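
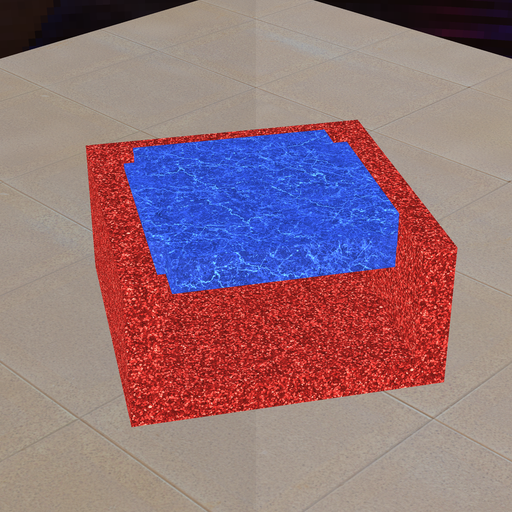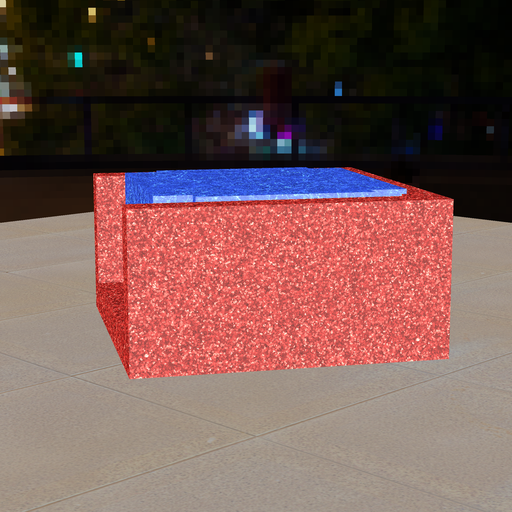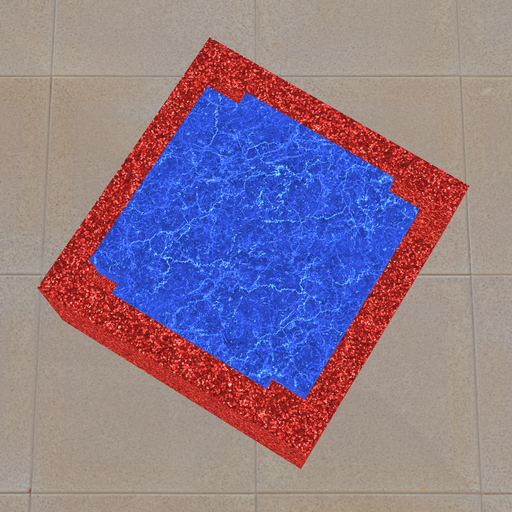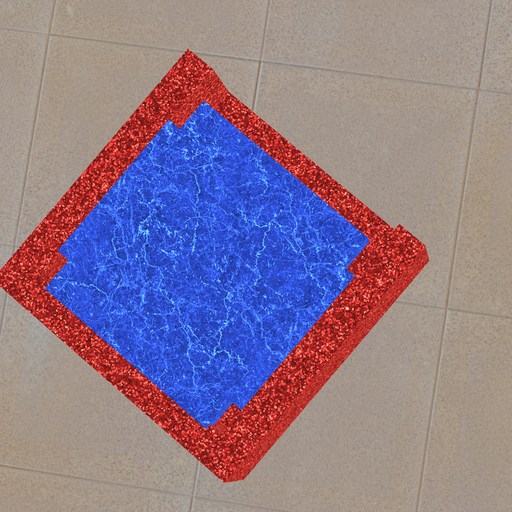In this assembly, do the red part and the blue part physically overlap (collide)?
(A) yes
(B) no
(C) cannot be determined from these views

(A) yes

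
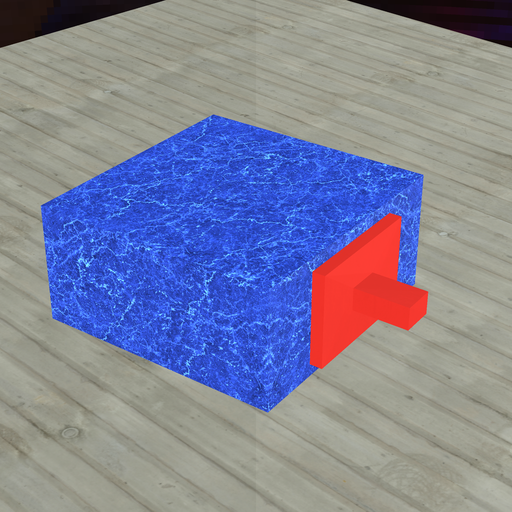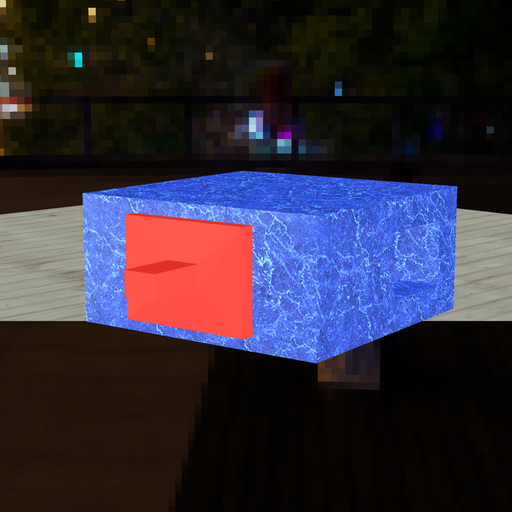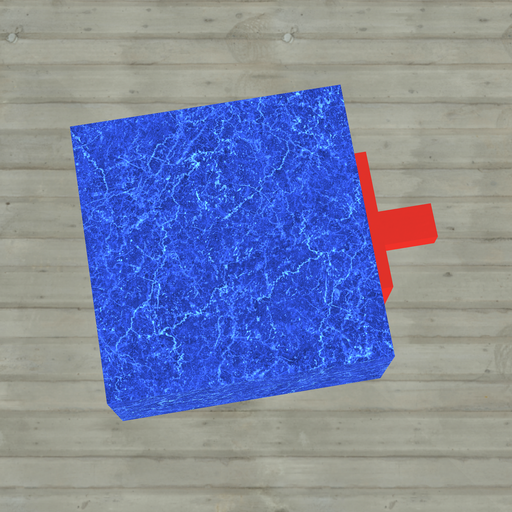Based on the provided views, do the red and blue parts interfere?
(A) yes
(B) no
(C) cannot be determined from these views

(C) cannot be determined from these views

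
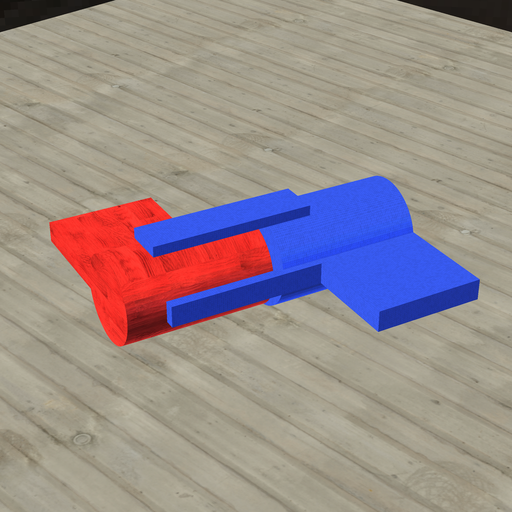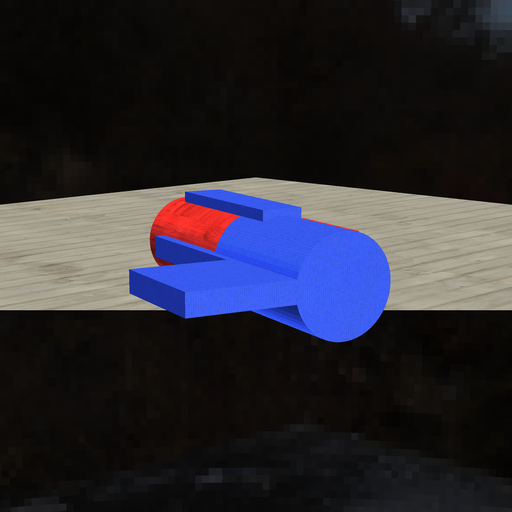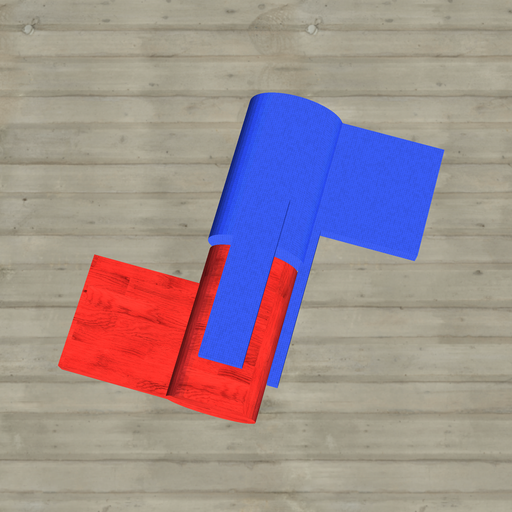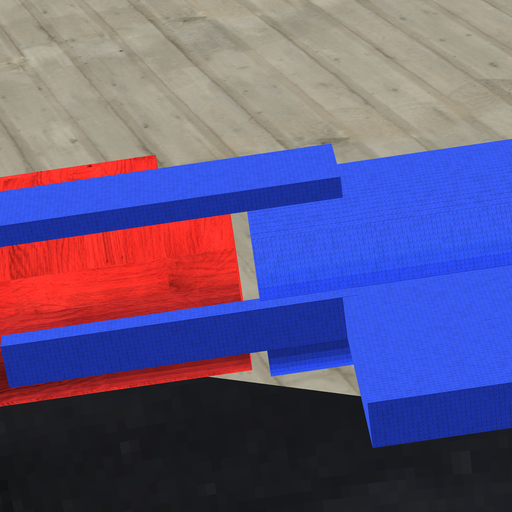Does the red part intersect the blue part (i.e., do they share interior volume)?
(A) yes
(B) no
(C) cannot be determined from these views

(B) no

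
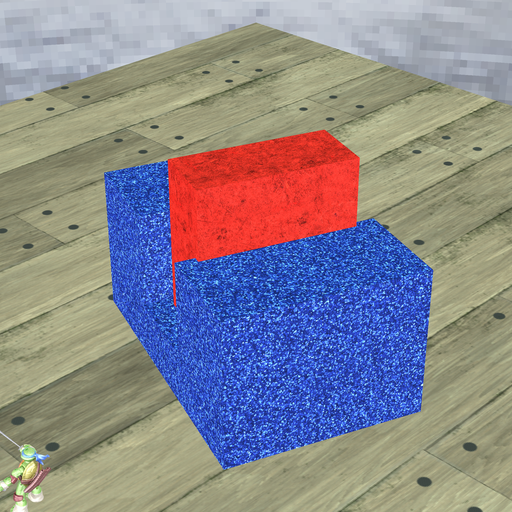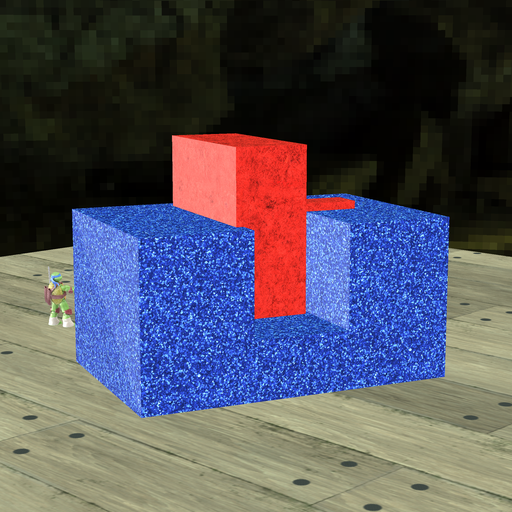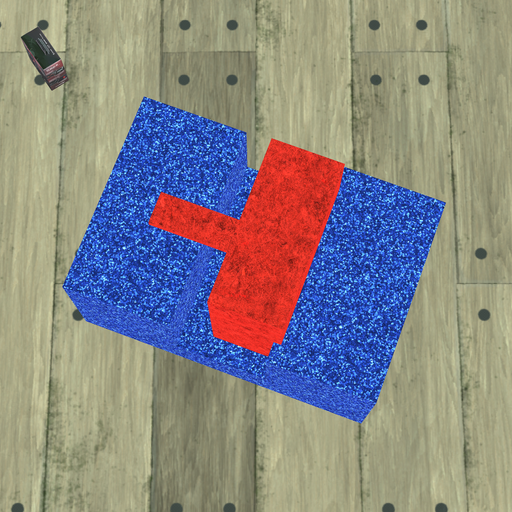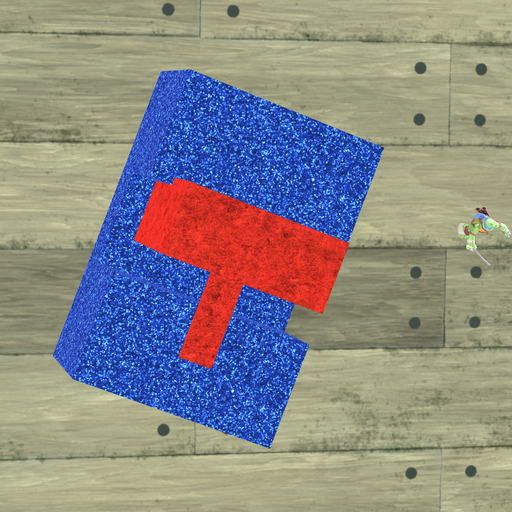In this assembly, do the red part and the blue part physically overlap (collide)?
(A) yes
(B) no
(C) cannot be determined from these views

(A) yes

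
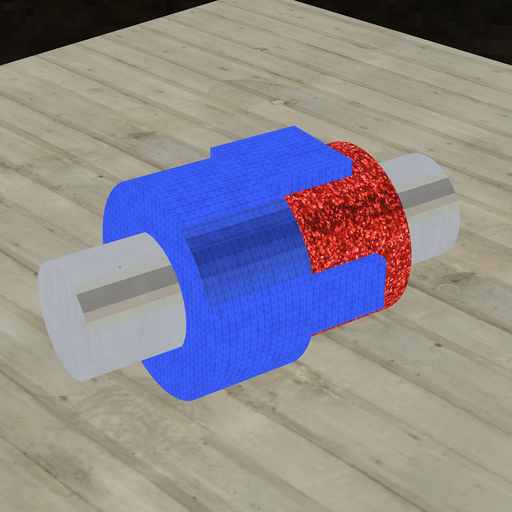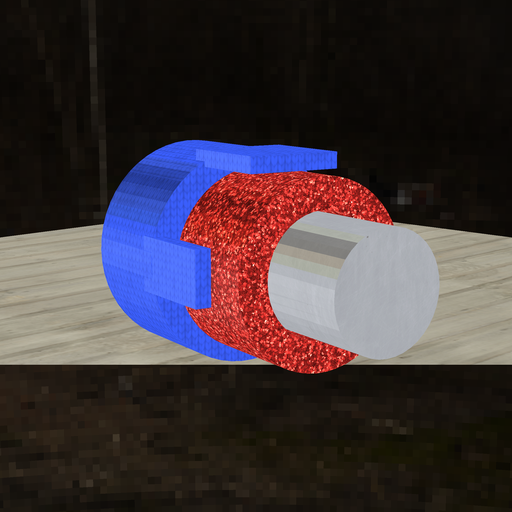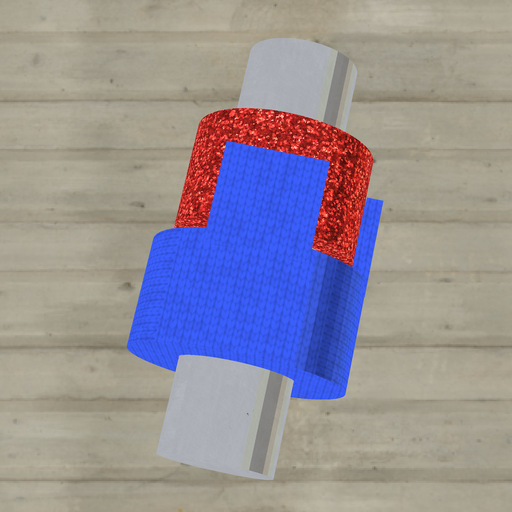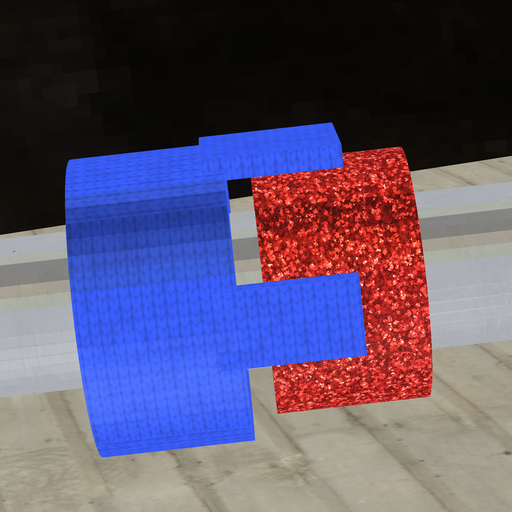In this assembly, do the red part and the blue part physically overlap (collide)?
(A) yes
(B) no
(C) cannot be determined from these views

(B) no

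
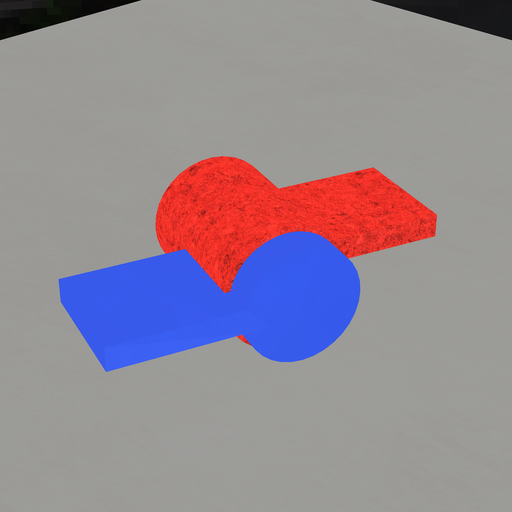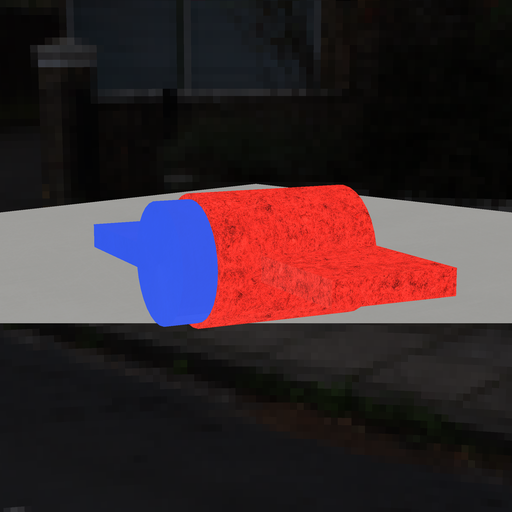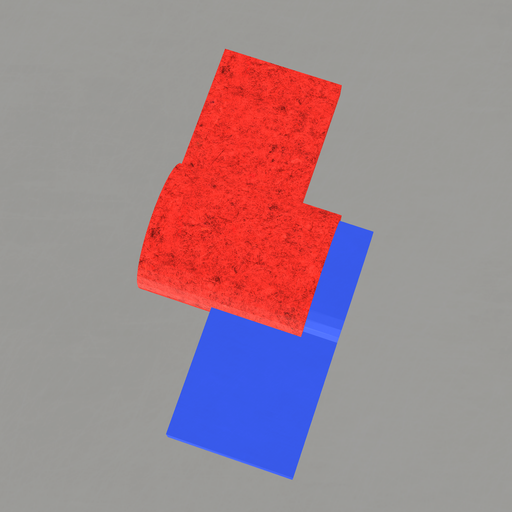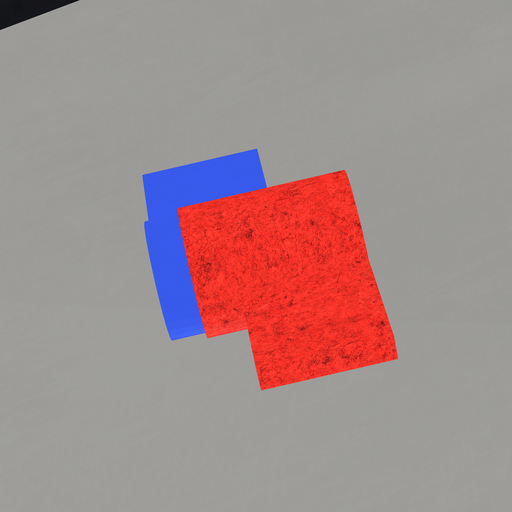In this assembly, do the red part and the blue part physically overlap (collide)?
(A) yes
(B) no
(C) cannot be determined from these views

(A) yes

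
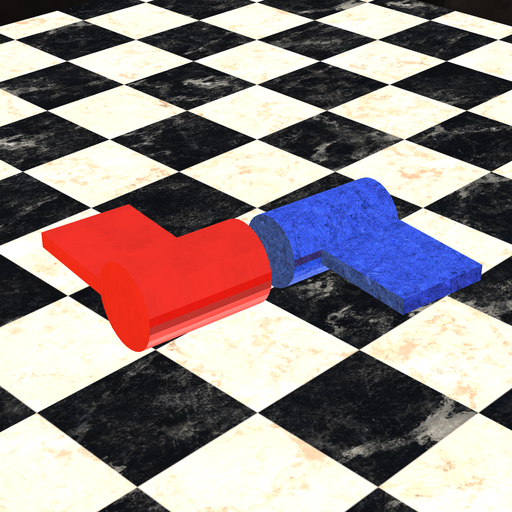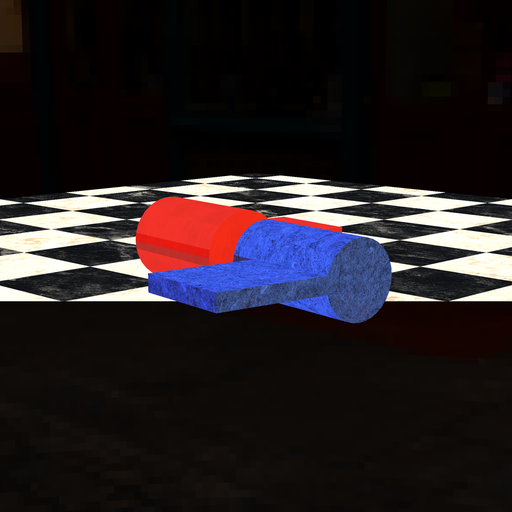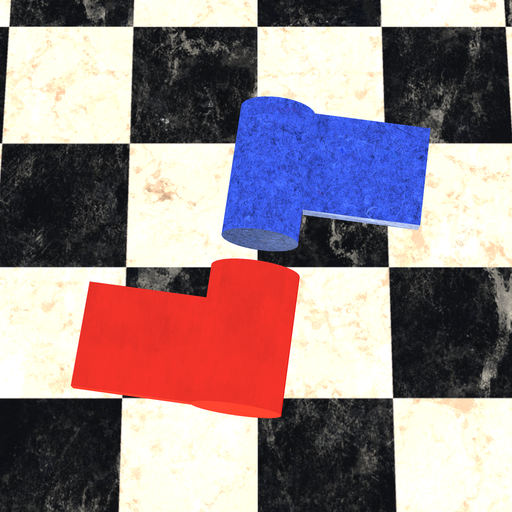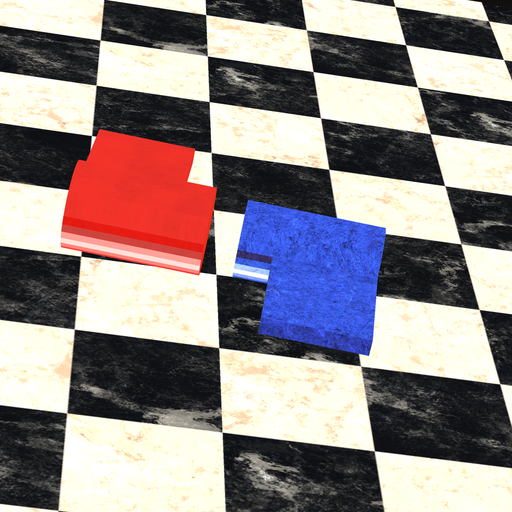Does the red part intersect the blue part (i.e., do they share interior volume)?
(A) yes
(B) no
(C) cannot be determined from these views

(B) no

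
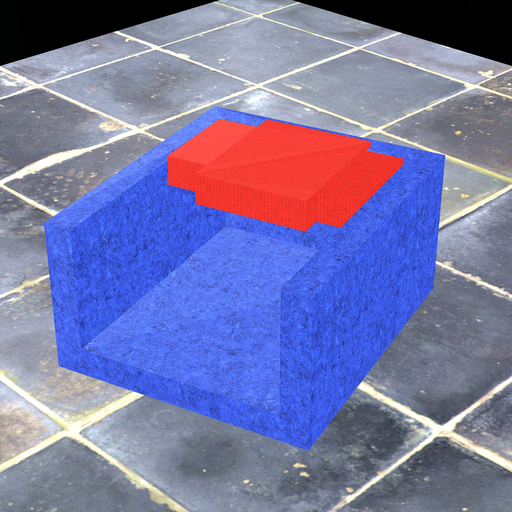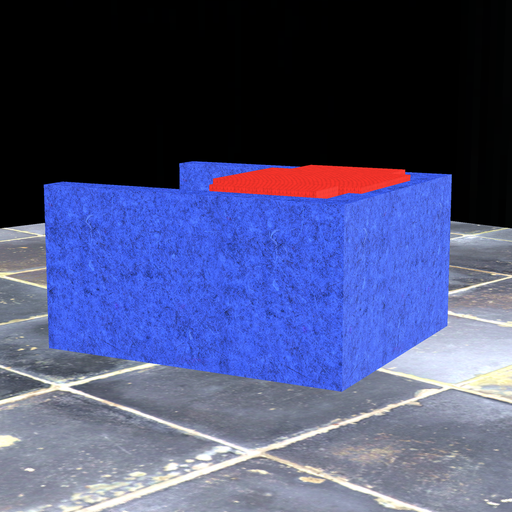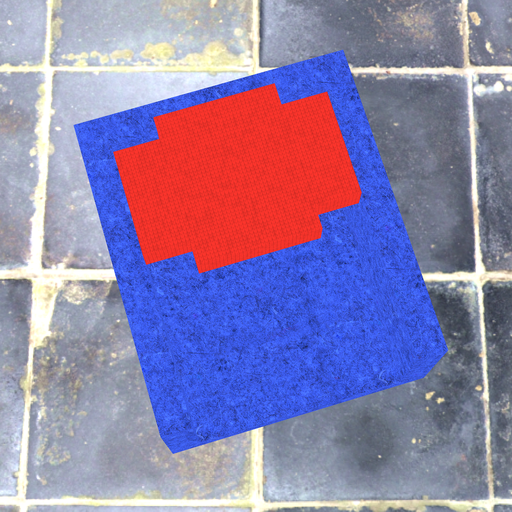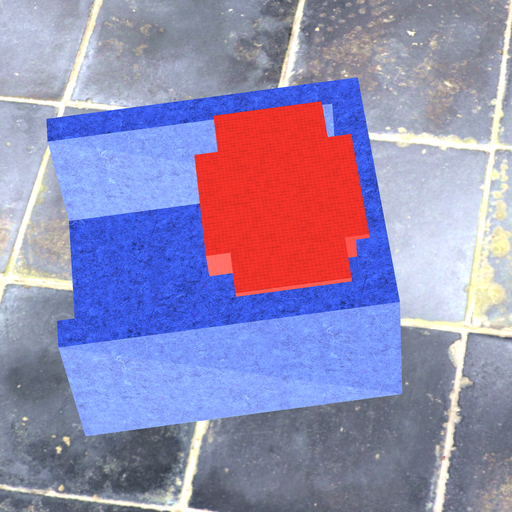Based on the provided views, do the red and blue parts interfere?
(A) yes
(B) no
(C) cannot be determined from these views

(A) yes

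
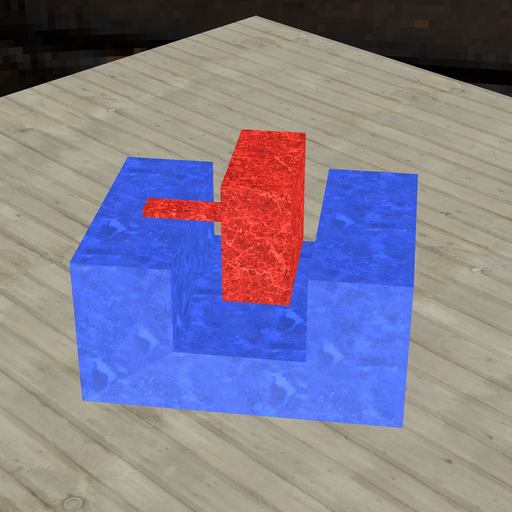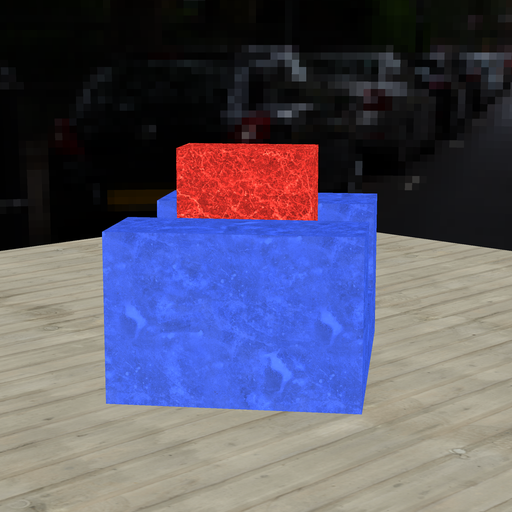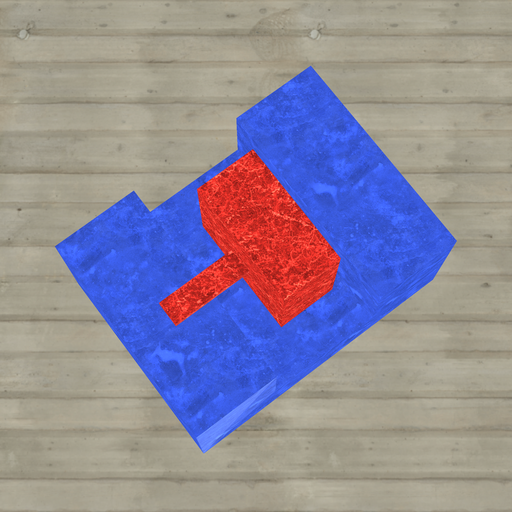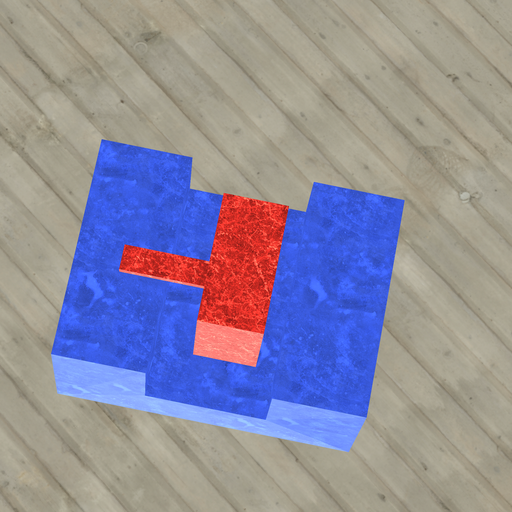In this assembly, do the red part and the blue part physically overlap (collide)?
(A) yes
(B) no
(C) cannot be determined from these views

(B) no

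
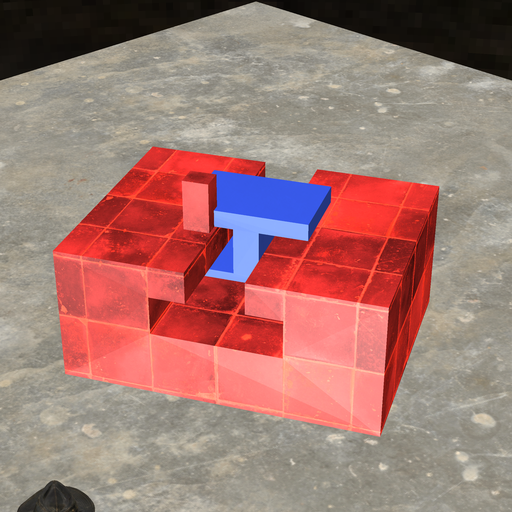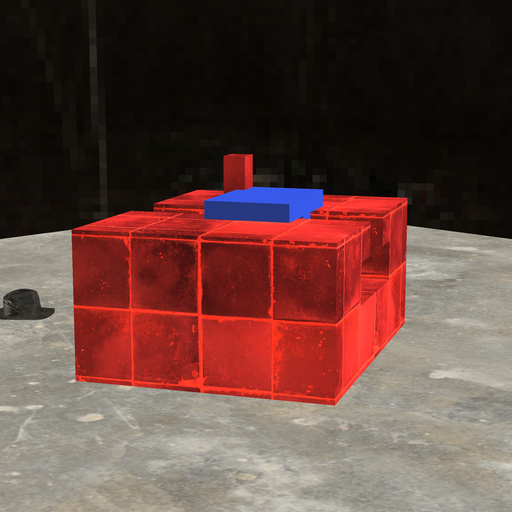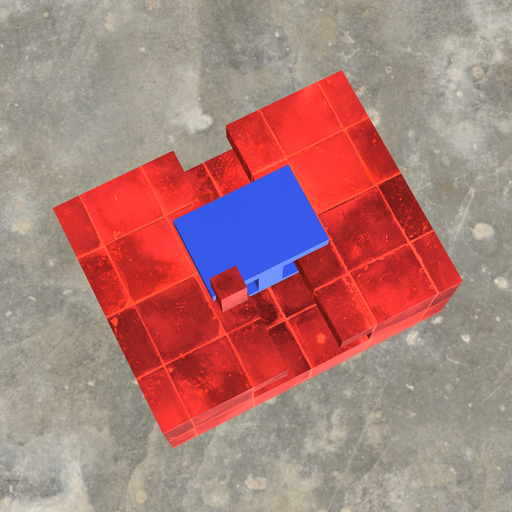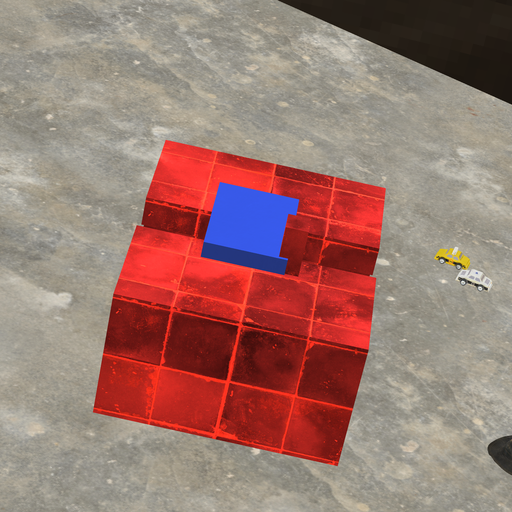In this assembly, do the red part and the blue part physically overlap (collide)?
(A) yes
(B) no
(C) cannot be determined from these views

(A) yes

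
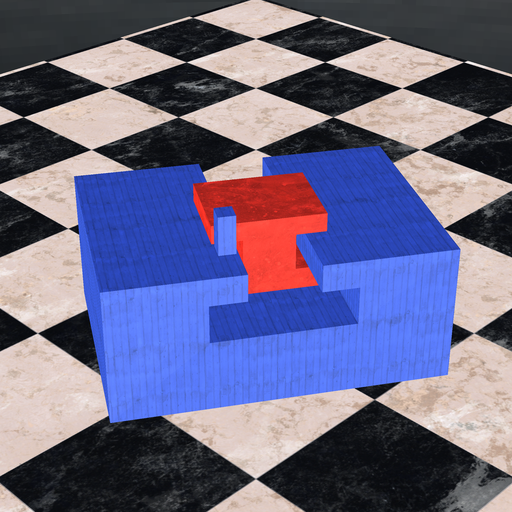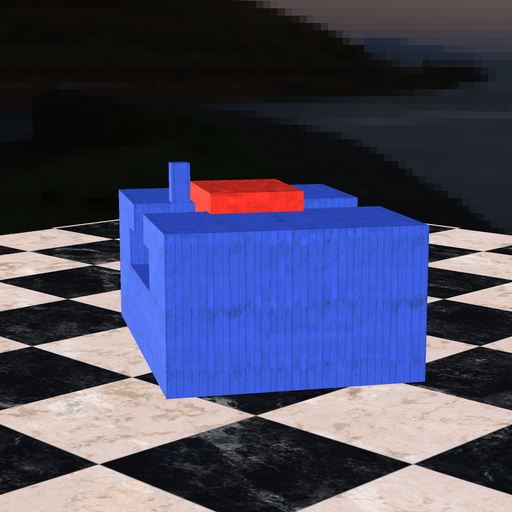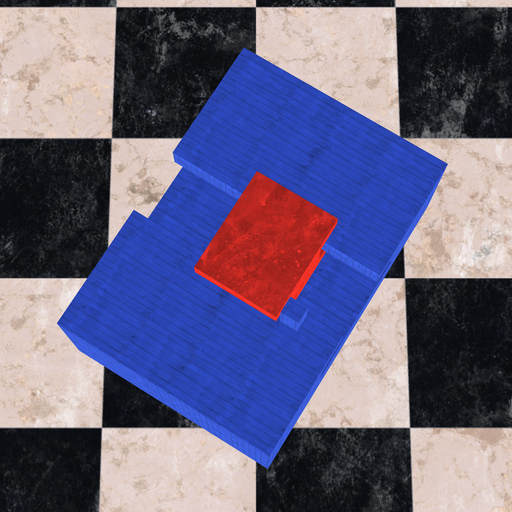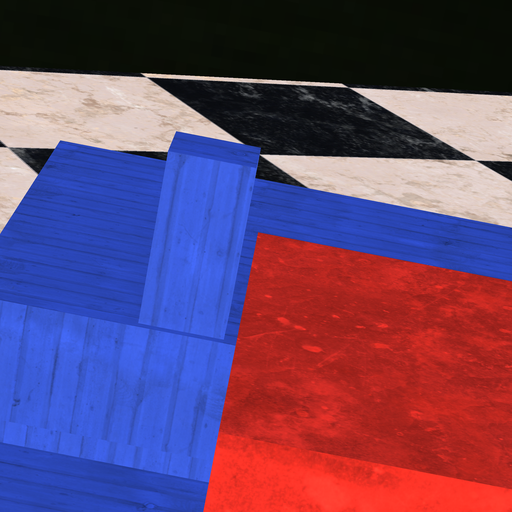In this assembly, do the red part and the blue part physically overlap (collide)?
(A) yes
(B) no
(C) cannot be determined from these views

(B) no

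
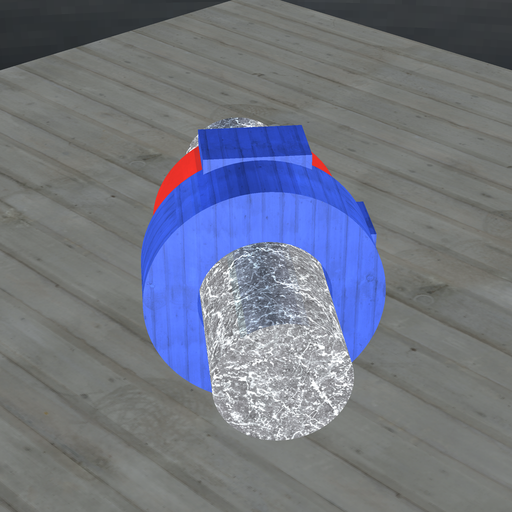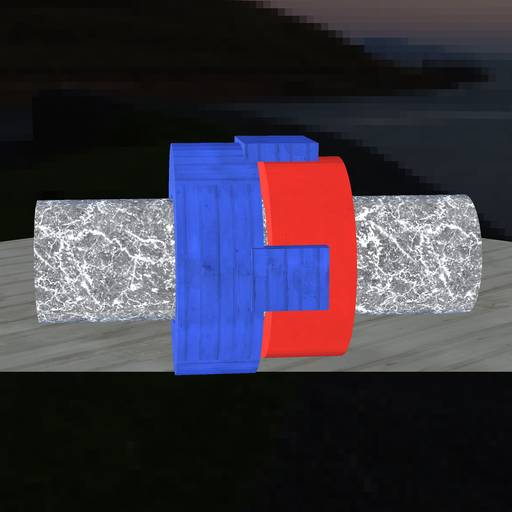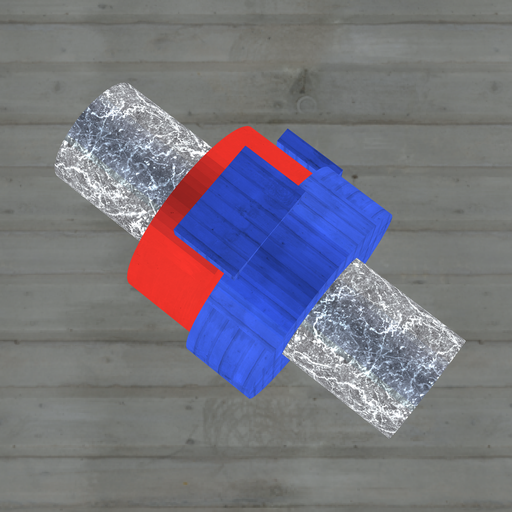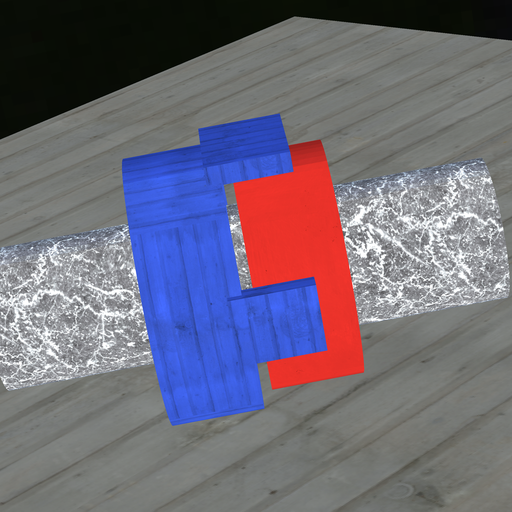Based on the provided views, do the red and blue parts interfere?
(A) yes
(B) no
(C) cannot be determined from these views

(B) no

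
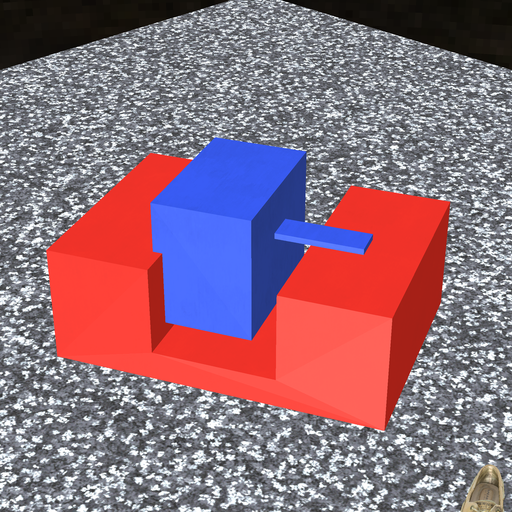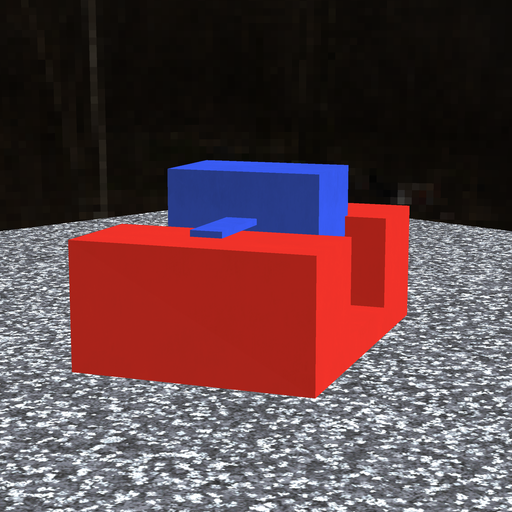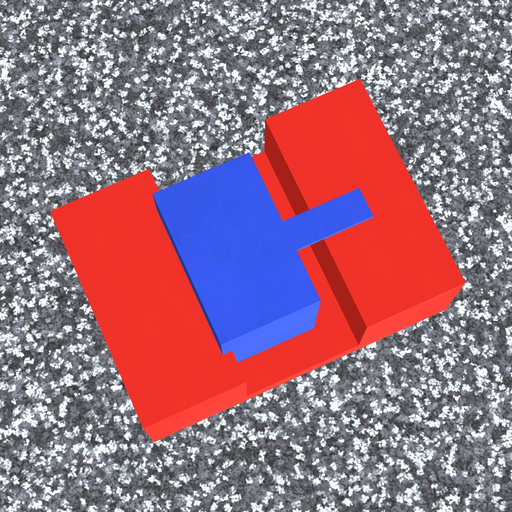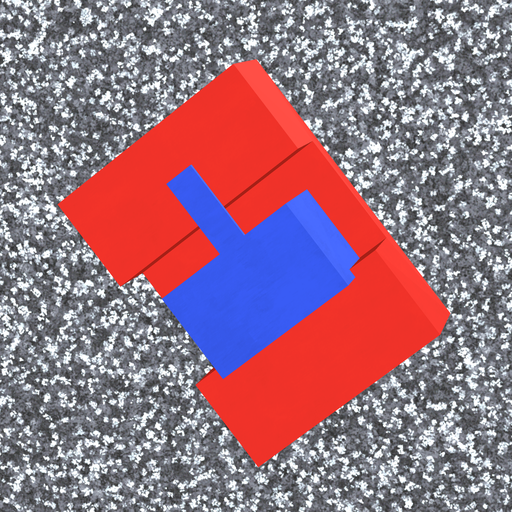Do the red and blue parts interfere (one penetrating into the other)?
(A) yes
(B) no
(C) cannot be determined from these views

(A) yes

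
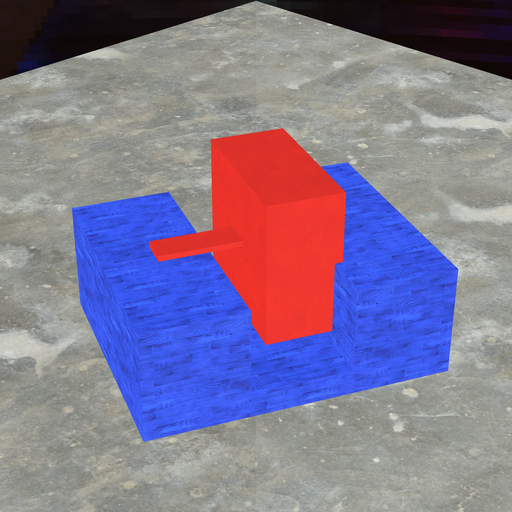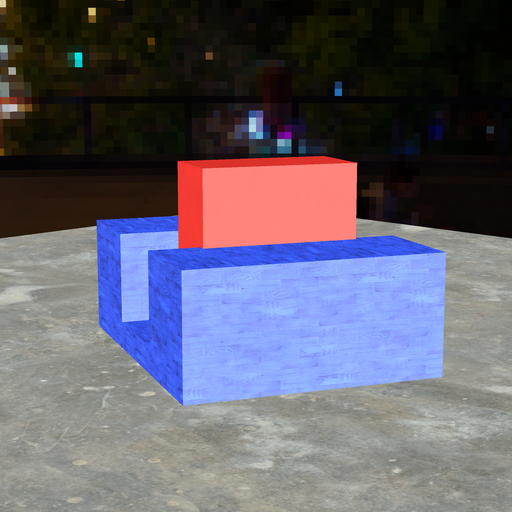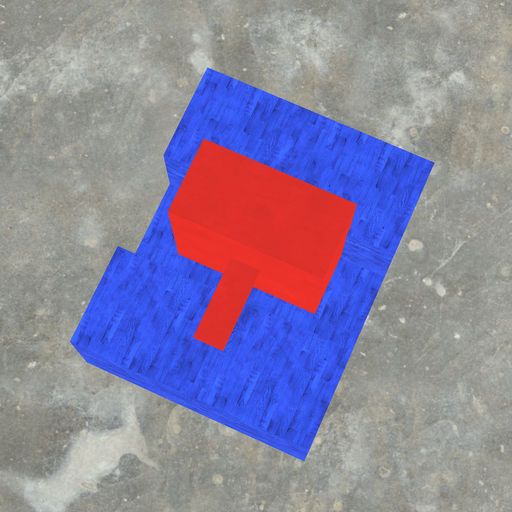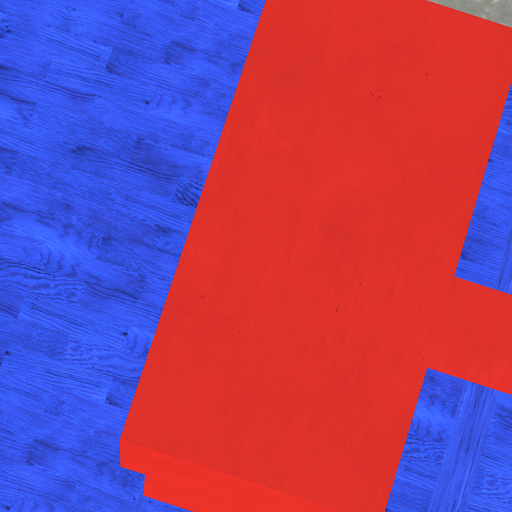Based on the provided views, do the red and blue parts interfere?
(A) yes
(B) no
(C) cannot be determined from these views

(A) yes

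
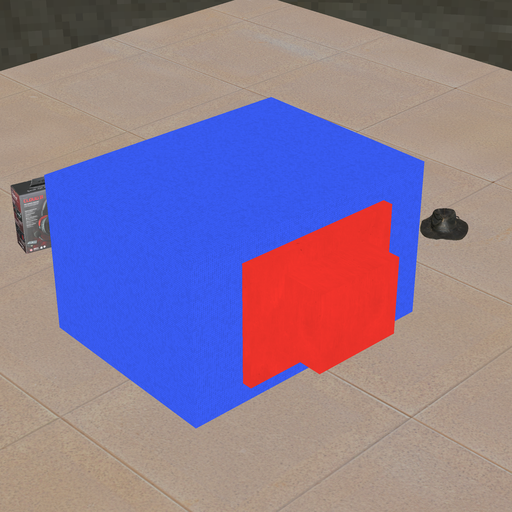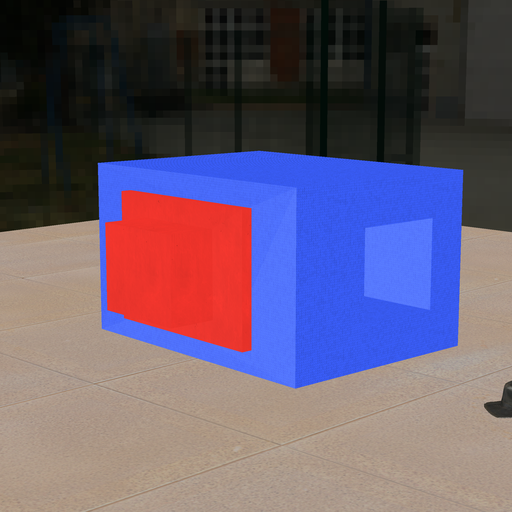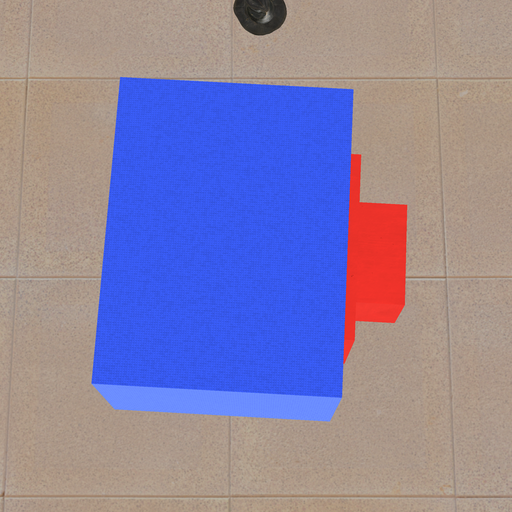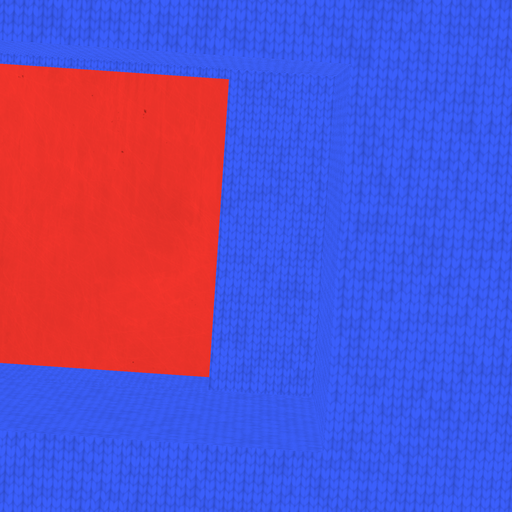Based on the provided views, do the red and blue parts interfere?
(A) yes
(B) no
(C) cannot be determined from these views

(A) yes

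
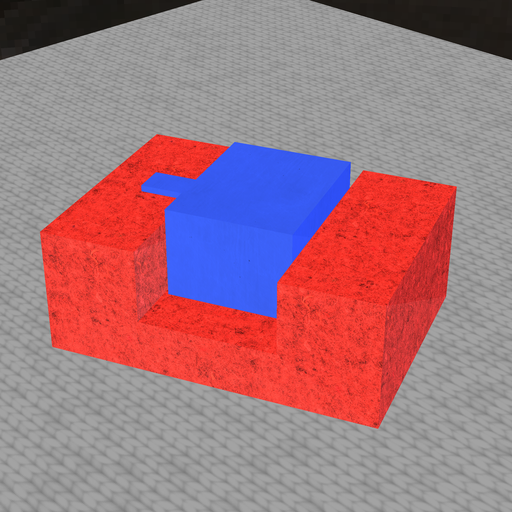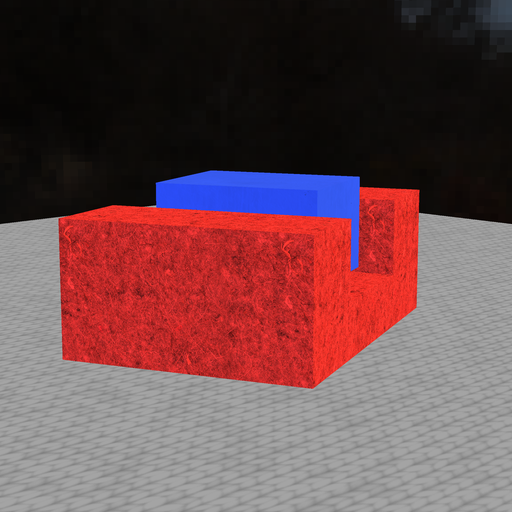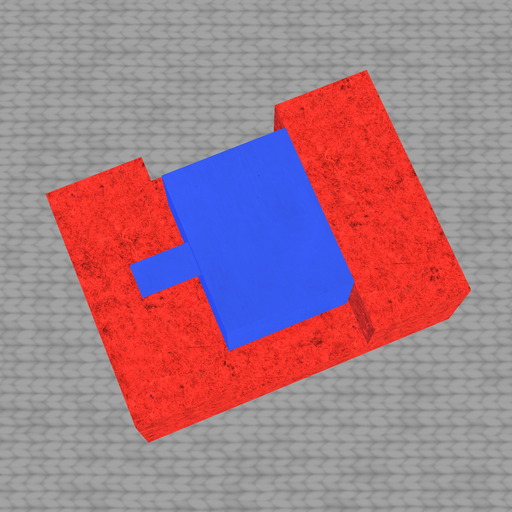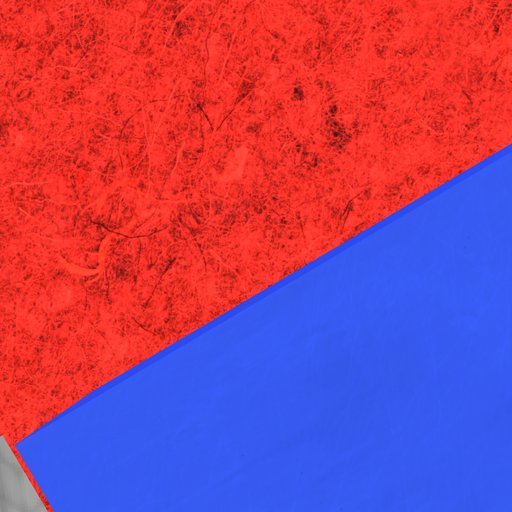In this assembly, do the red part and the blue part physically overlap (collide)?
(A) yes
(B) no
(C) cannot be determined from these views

(B) no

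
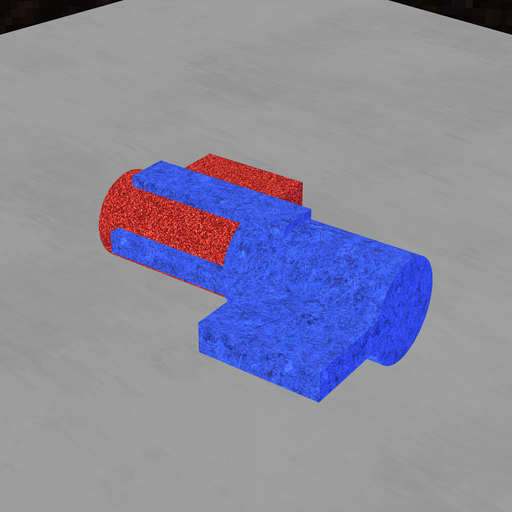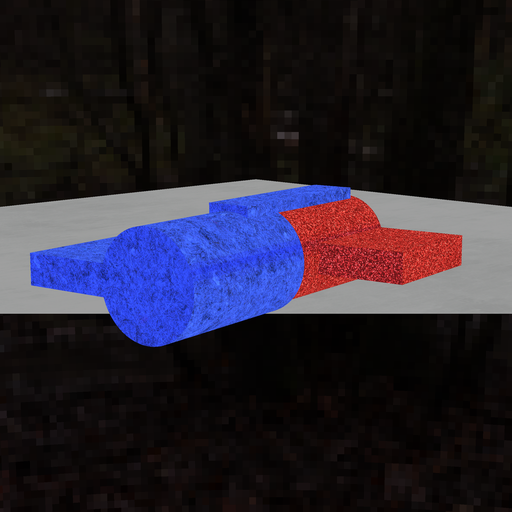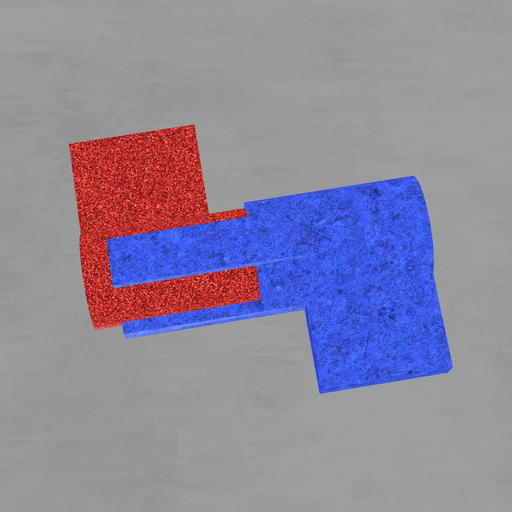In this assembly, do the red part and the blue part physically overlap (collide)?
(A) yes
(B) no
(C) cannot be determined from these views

(A) yes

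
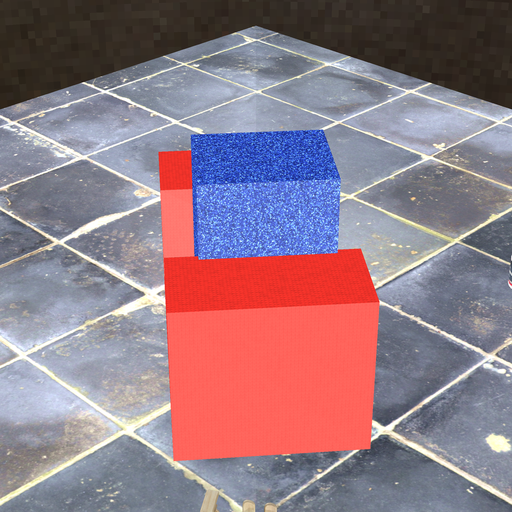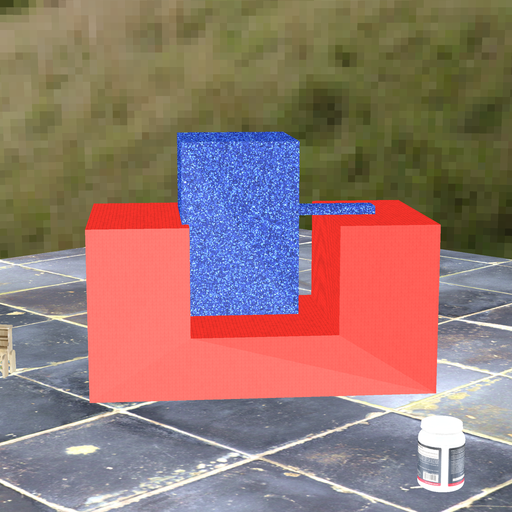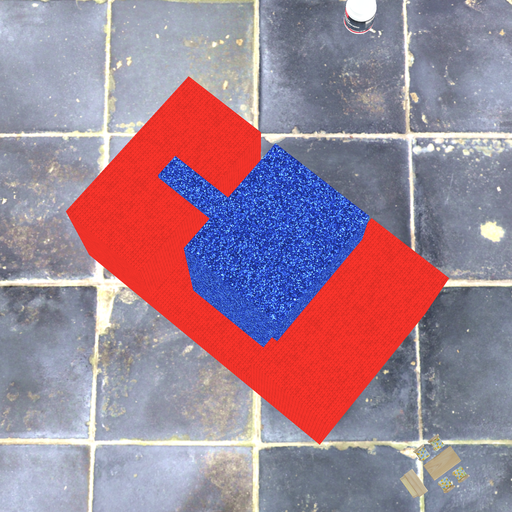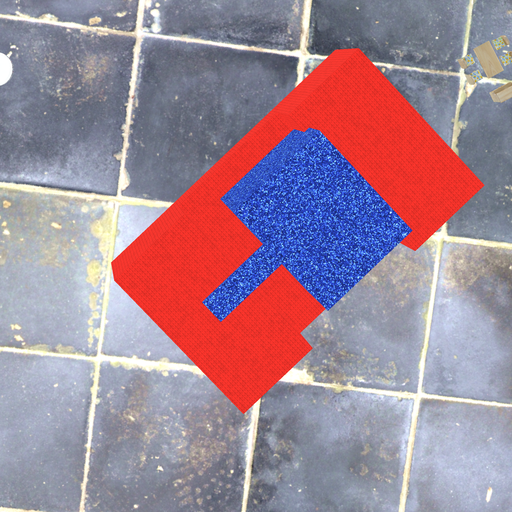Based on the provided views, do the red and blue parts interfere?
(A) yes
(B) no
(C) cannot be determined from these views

(A) yes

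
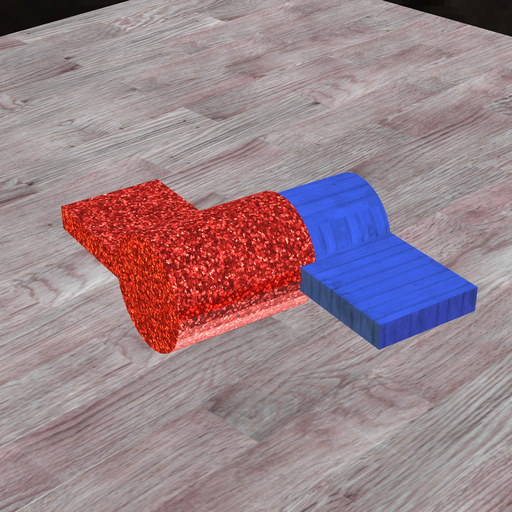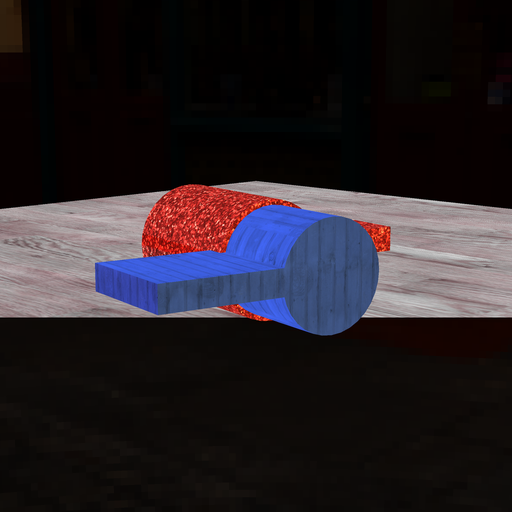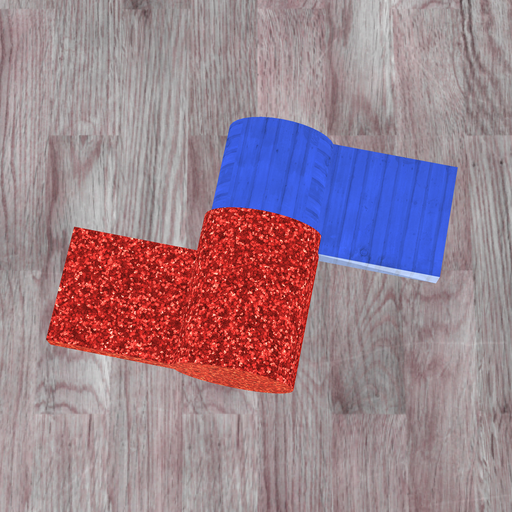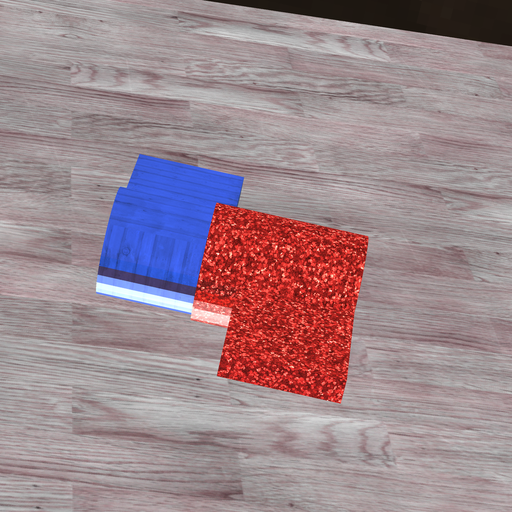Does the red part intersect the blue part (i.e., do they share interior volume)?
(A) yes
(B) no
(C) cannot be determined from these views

(A) yes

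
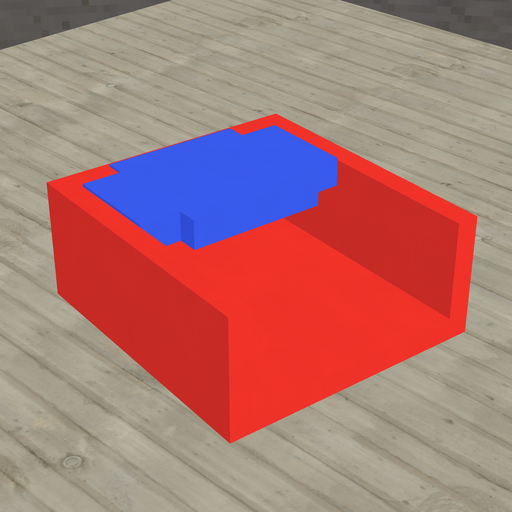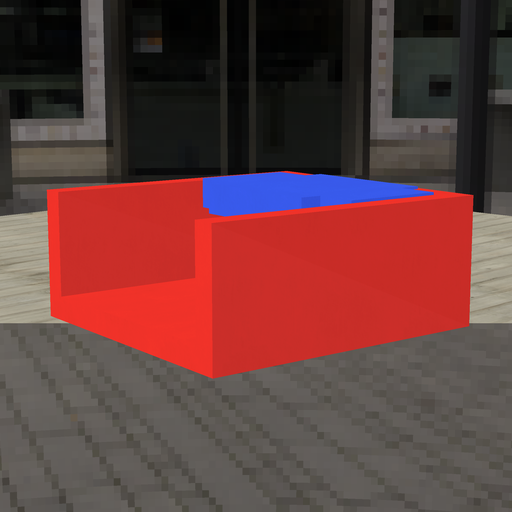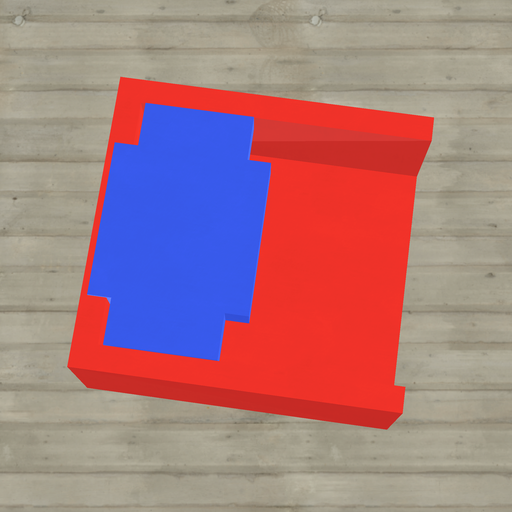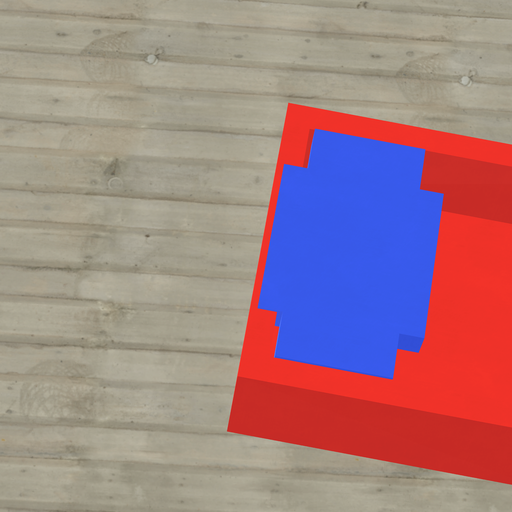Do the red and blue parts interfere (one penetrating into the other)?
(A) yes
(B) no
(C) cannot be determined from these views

(A) yes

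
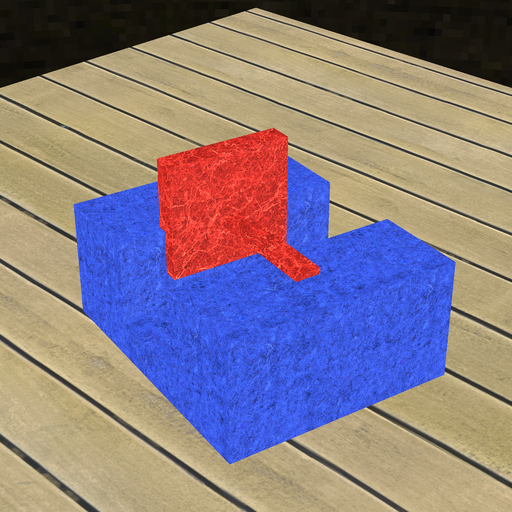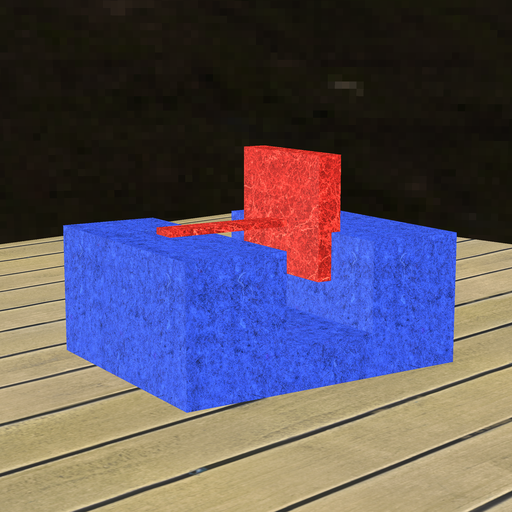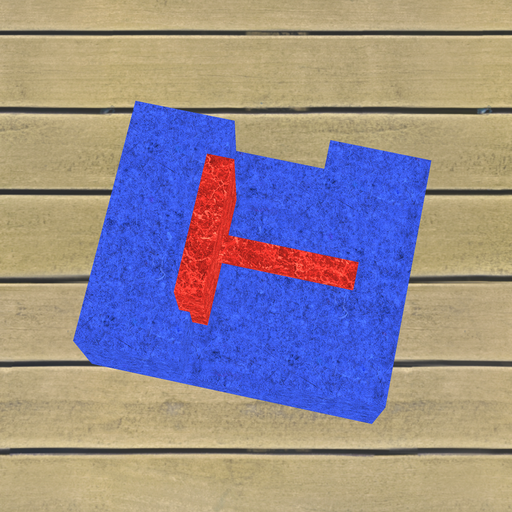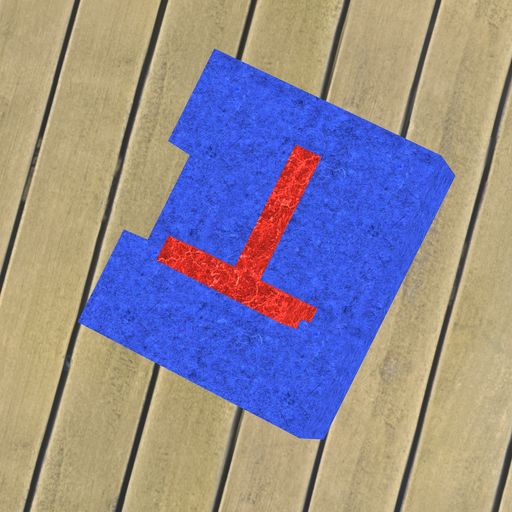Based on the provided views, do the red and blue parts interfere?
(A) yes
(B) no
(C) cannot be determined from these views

(A) yes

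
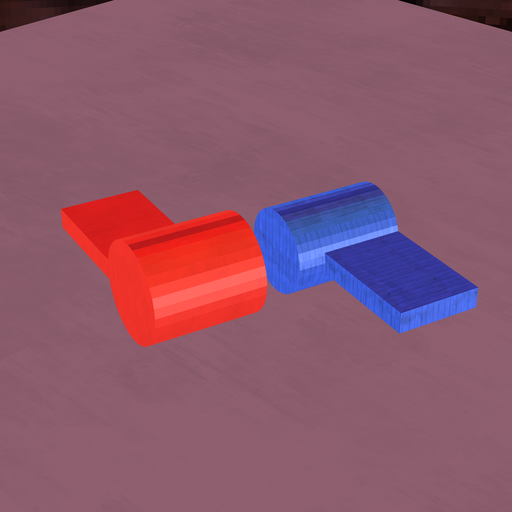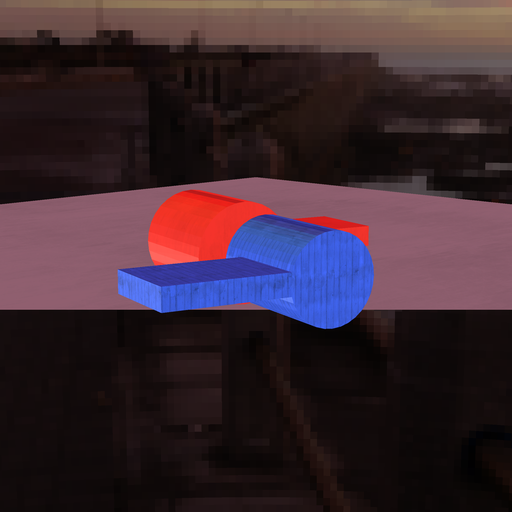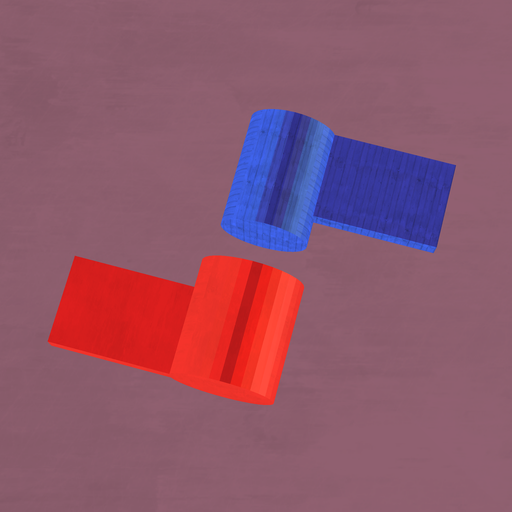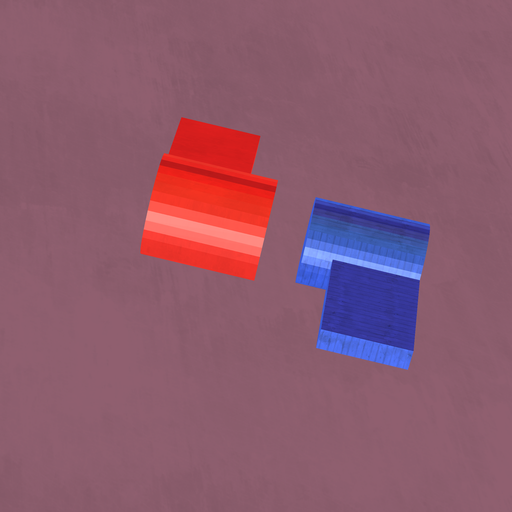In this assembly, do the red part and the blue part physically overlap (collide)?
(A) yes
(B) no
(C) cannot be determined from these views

(B) no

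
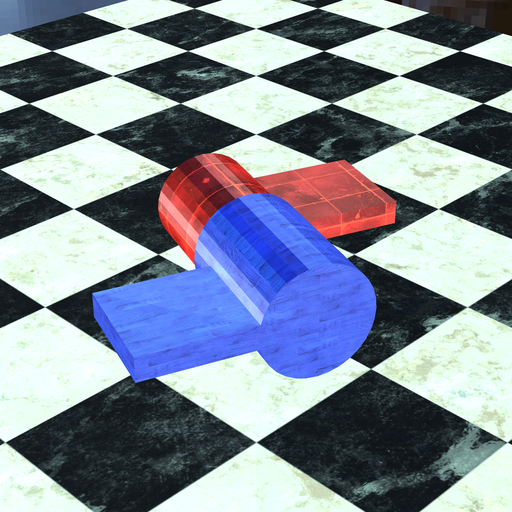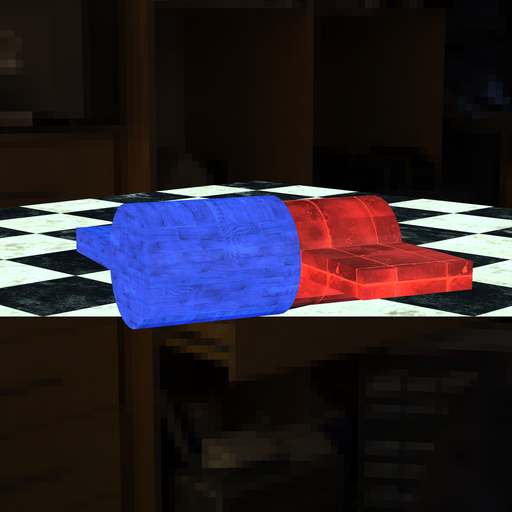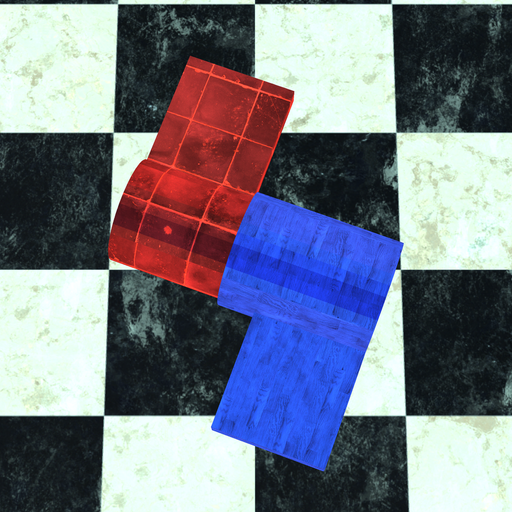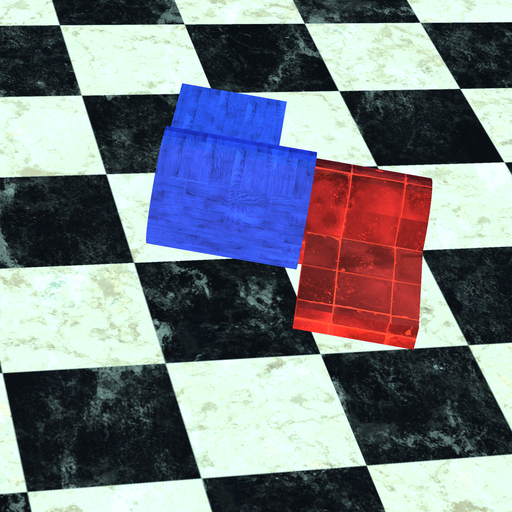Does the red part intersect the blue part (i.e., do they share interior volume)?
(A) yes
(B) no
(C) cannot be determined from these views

(A) yes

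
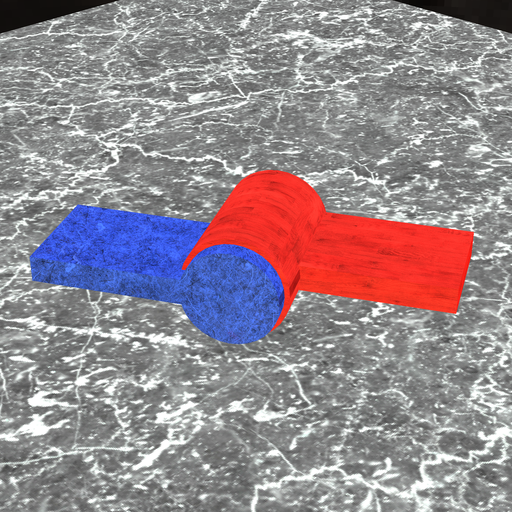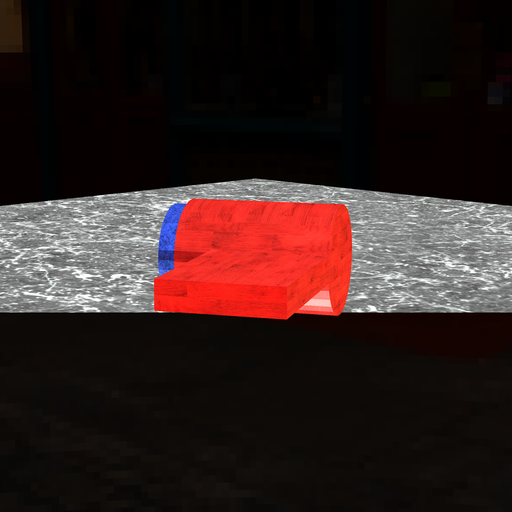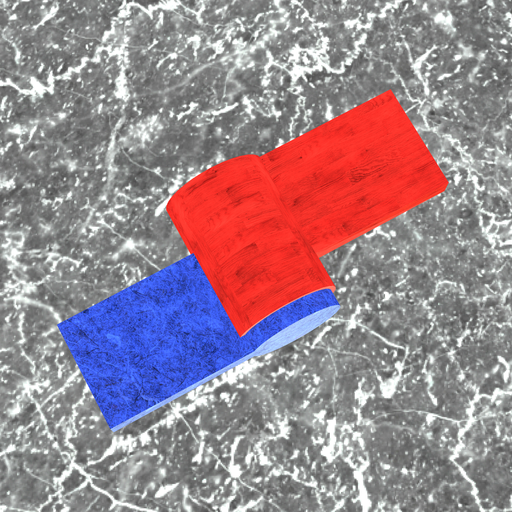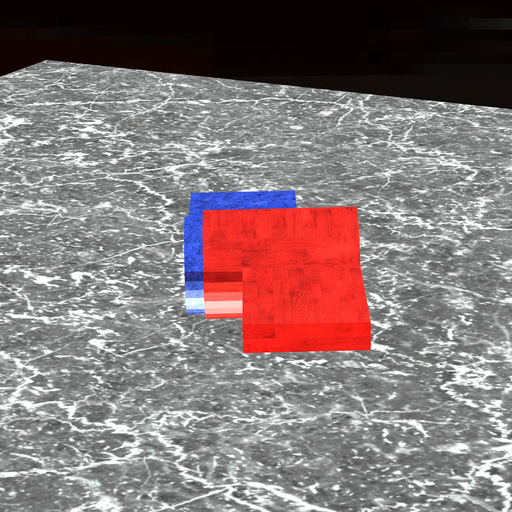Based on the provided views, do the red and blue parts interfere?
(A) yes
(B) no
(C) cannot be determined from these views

(A) yes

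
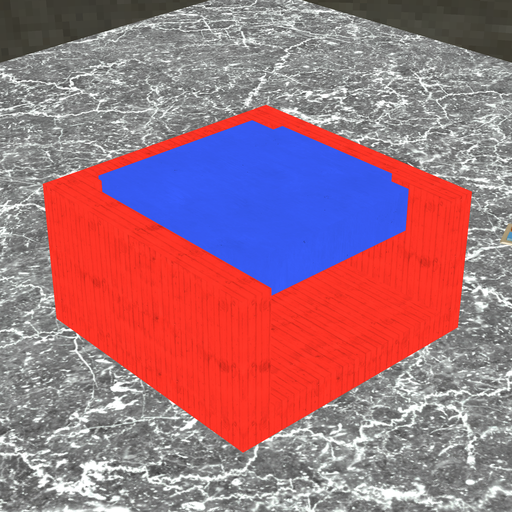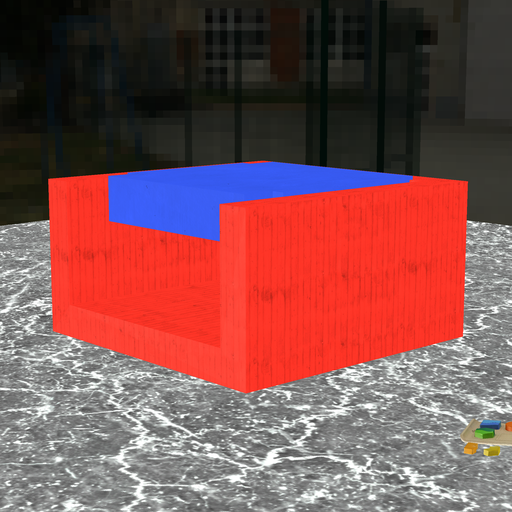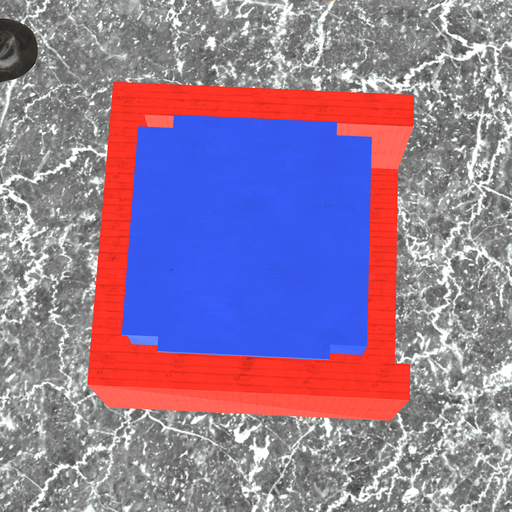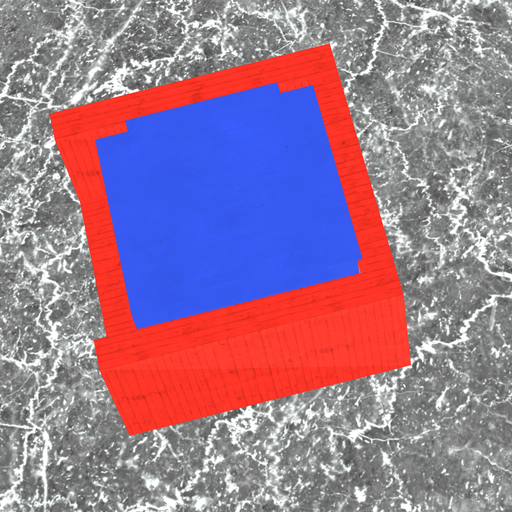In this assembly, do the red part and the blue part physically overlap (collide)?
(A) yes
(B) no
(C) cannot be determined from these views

(A) yes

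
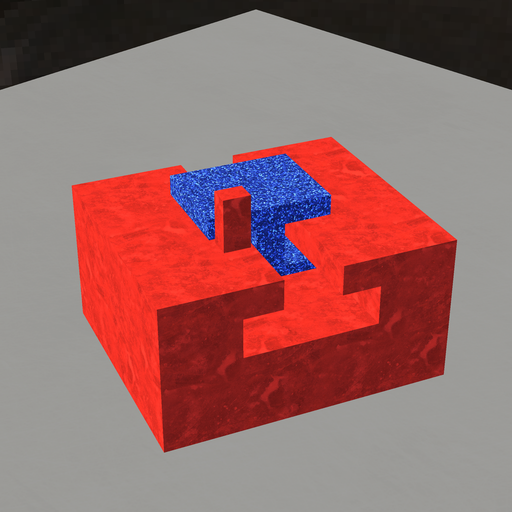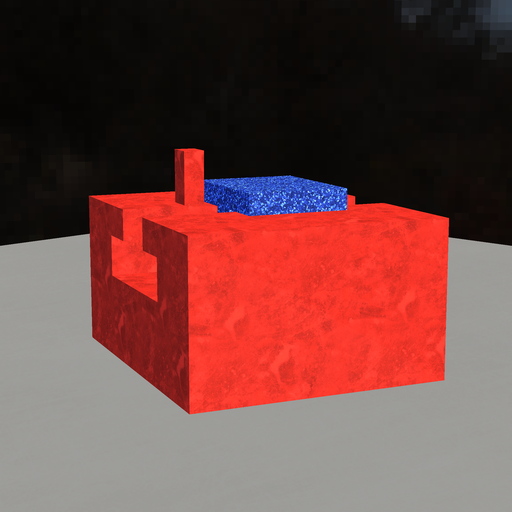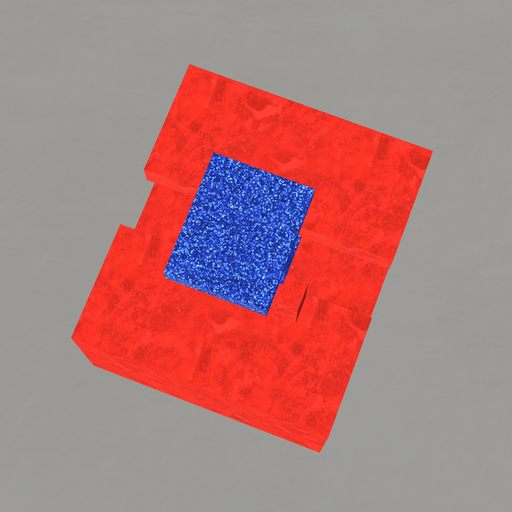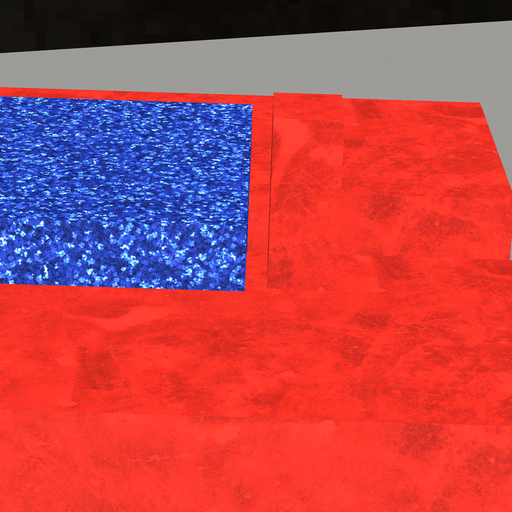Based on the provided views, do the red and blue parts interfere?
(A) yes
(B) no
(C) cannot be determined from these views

(B) no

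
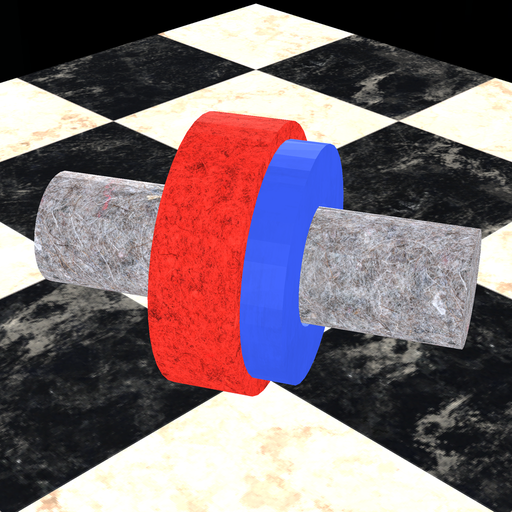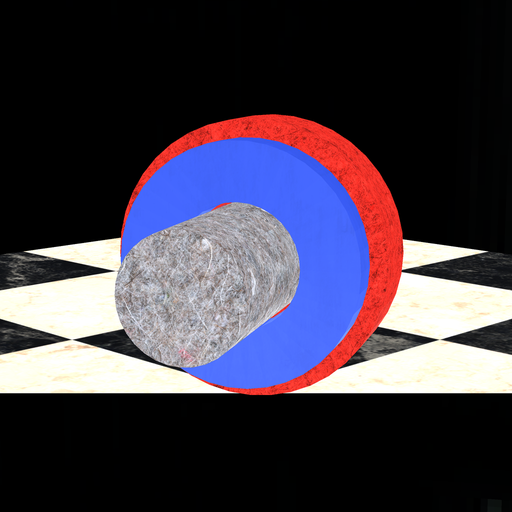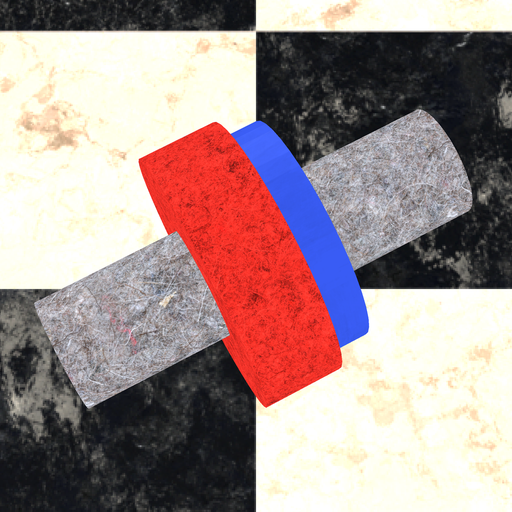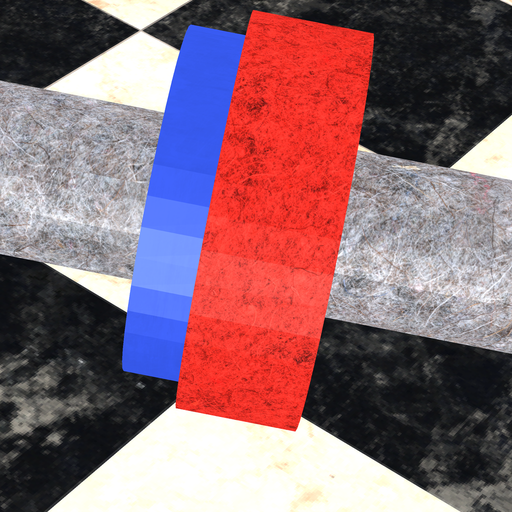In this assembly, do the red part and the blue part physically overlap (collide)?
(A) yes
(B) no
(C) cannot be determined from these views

(A) yes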